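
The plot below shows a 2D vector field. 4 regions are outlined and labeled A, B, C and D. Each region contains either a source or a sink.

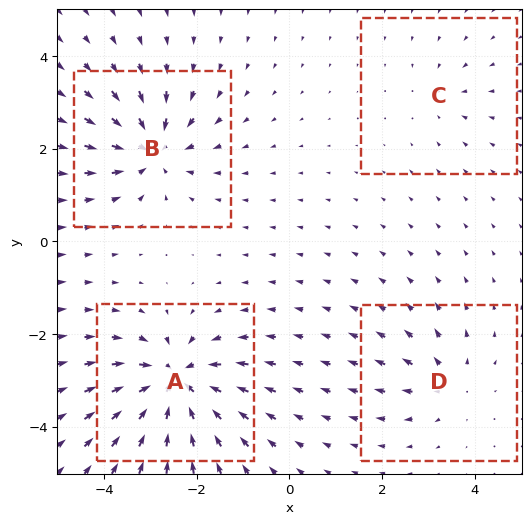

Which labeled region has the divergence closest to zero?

Divergence at each region's feature centre — A: about -8, B: about -6, C: about -2, D: about +4. Region C is closest to zero.

C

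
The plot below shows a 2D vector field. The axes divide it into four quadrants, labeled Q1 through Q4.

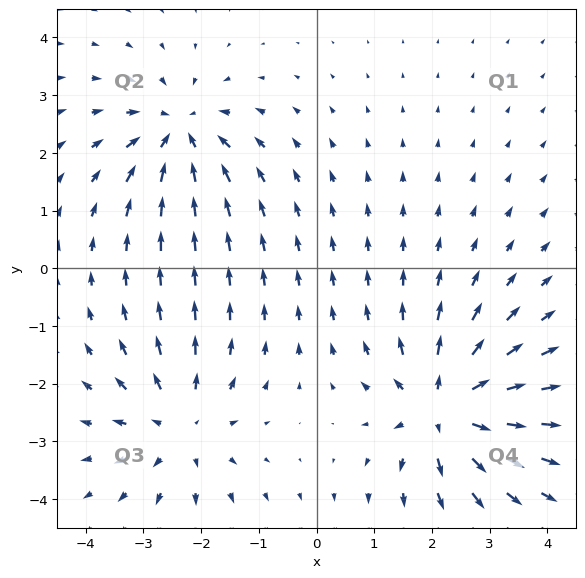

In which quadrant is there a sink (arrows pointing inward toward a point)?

The sink sits at approximately (-2.4, 2.3), which lies in quadrant Q2. The divergence there is about -4, negative as expected for a sink.

Q2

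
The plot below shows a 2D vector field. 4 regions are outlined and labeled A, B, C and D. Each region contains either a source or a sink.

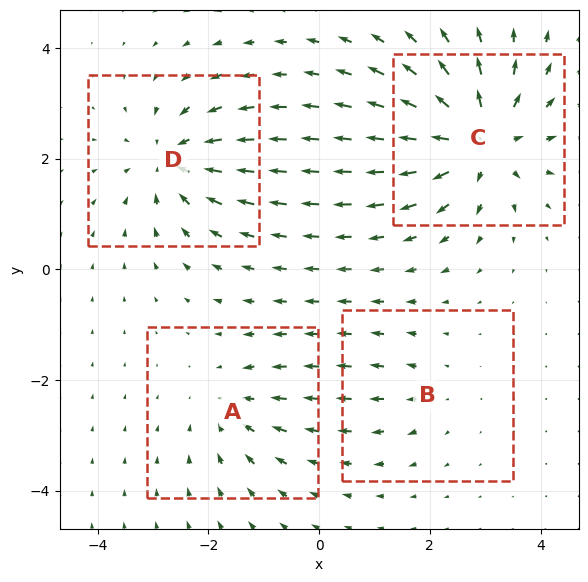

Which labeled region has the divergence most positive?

Divergence at each region's feature centre — A: about -3, B: about +2, C: about +7, D: about -5. Region C is most positive.

C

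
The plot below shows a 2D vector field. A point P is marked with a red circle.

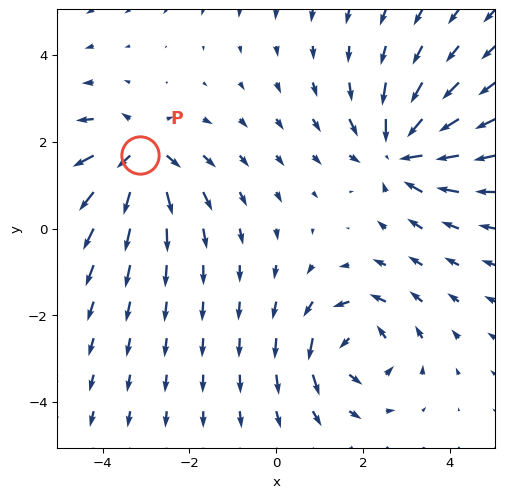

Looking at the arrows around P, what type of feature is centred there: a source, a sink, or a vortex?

At P (-3.1, 1.7) the arrows spread outward. Divergence about +5, curl ≈0 — positive divergence with near-zero curl is a source.

source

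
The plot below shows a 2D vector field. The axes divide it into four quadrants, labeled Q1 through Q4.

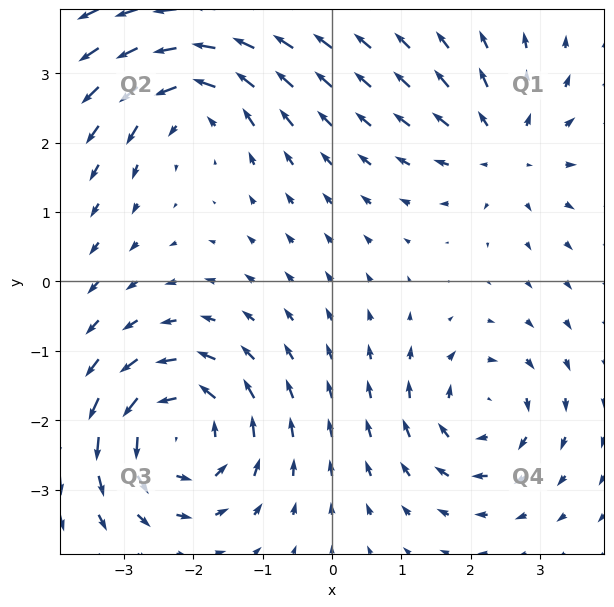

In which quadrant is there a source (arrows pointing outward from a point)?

The source sits at approximately (2.5, 1.9), which lies in quadrant Q1. The divergence there is about +4, positive as expected for a source.

Q1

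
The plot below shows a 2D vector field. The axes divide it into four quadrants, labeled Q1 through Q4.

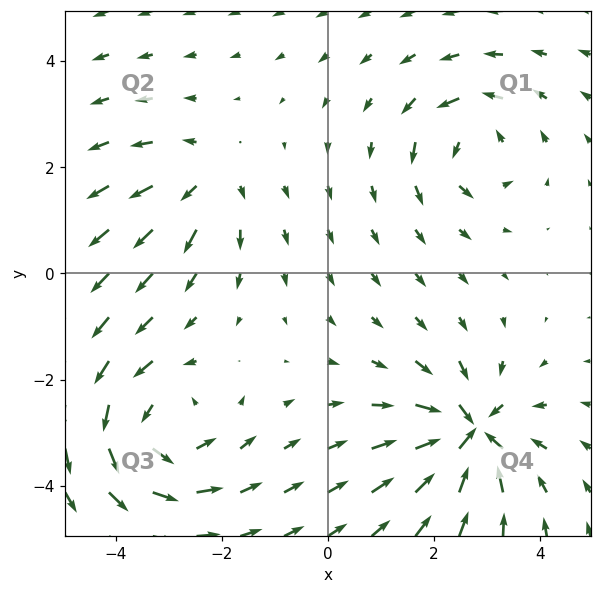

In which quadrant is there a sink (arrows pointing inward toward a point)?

The sink sits at approximately (2.7, -3.0), which lies in quadrant Q4. The divergence there is about -7, negative as expected for a sink.

Q4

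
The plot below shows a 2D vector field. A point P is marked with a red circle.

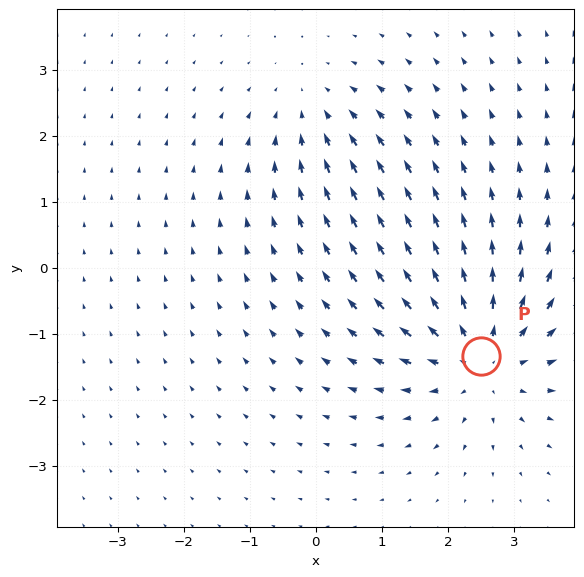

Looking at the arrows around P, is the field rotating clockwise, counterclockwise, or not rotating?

not rotating

Near P at (2.5, -1.3) the arrows show no circulation. The curl there is ≈0.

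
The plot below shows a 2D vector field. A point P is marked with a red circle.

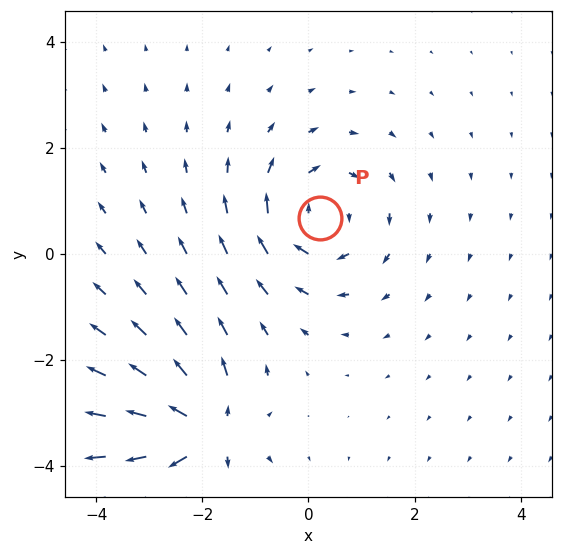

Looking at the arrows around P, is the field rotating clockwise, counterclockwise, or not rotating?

clockwise

Near P at (0.2, 0.7) the arrows circulate clockwise. The curl (z-component) there is about -3; negative curl means clockwise rotation.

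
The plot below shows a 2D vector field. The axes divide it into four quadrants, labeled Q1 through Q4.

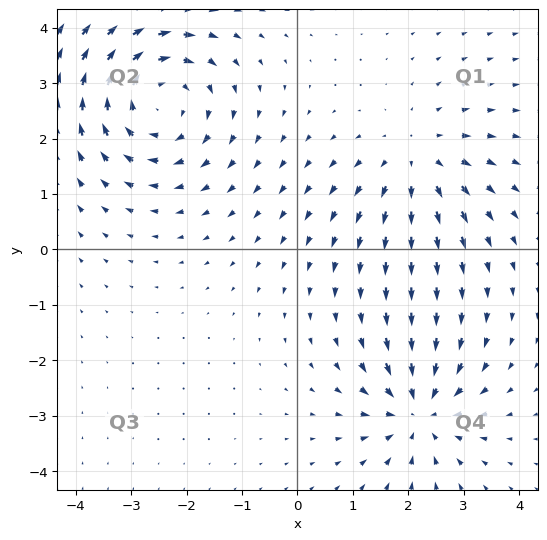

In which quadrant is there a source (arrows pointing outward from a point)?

The source sits at approximately (2.1, 1.6), which lies in quadrant Q1. The divergence there is about +3, positive as expected for a source.

Q1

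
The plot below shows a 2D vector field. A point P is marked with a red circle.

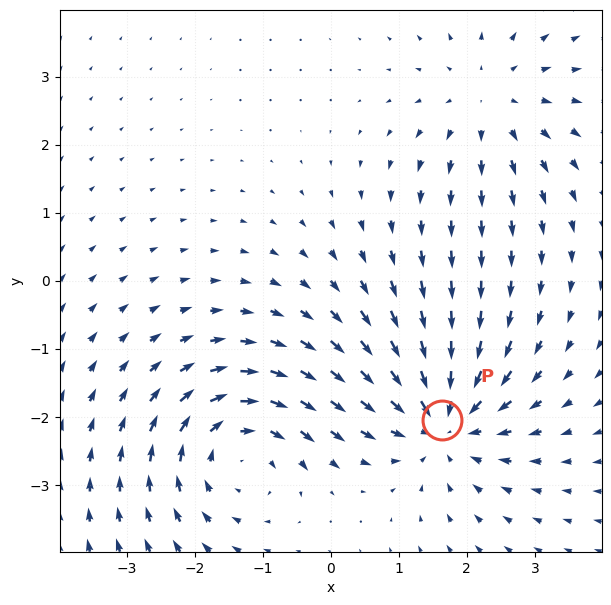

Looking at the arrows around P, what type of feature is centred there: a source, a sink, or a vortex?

sink

At P (1.6, -2.0) the arrows converge inward. Divergence about -5, curl ≈0 — negative divergence with near-zero curl is a sink.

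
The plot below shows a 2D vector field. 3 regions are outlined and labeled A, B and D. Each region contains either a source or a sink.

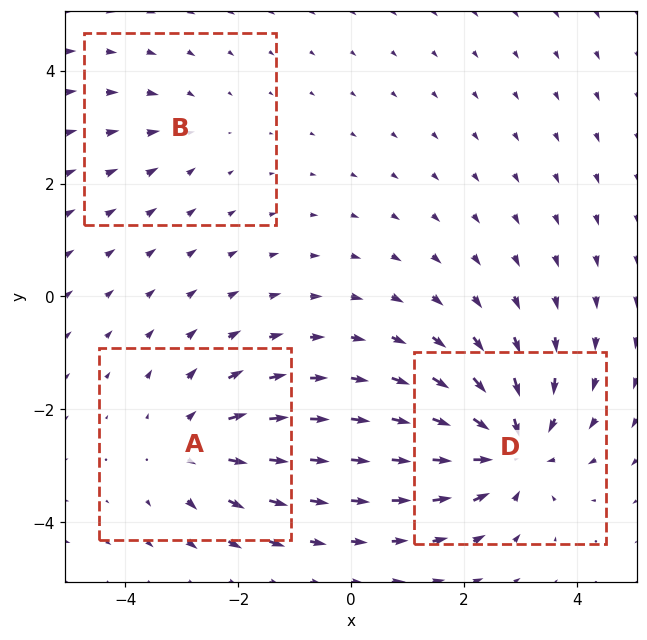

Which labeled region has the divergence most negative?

D

Divergence at each region's feature centre — A: about +3, B: about -2, D: about -5. Region D is most negative.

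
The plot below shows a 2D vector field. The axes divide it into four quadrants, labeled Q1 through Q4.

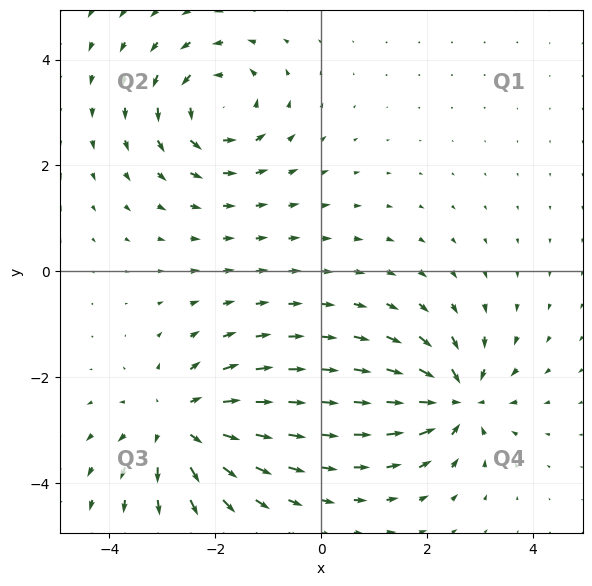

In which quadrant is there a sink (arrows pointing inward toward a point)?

The sink sits at approximately (2.6, -2.4), which lies in quadrant Q4. The divergence there is about -6, negative as expected for a sink.

Q4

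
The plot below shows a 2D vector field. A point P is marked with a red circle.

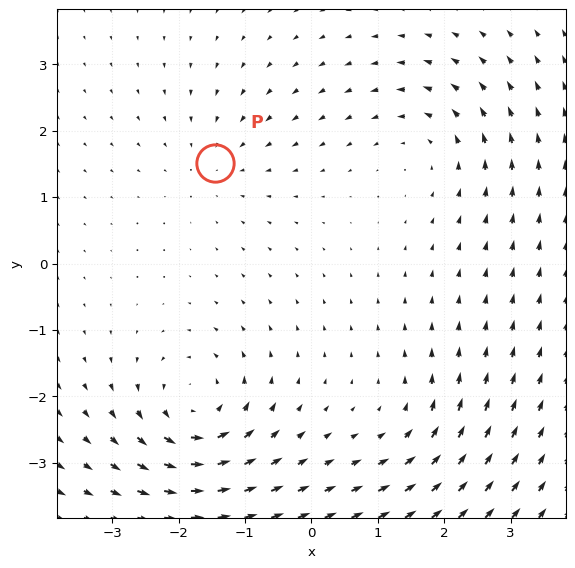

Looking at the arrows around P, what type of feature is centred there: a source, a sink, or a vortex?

sink

At P (-1.5, 1.5) the arrows converge inward. Divergence about -3, curl ≈0 — negative divergence with near-zero curl is a sink.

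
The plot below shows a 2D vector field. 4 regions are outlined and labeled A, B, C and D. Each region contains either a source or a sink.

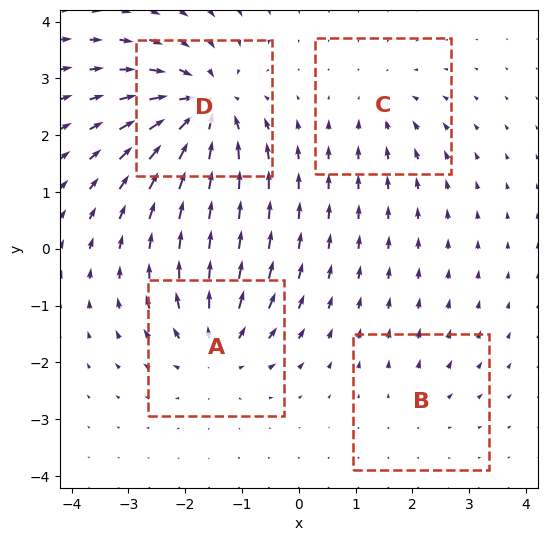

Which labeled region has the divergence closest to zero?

Divergence at each region's feature centre — A: about +5, B: about +2, C: about -3, D: about -8. Region B is closest to zero.

B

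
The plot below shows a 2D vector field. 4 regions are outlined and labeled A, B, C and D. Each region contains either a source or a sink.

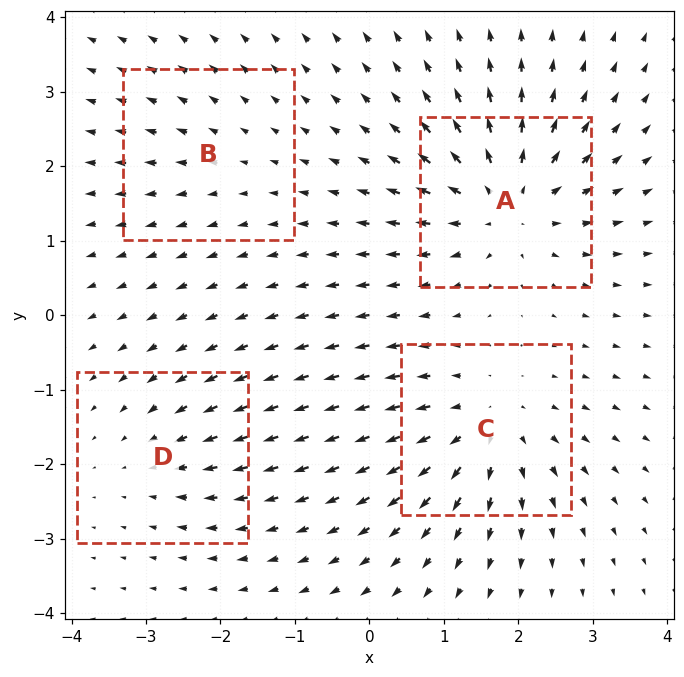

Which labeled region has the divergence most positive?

Divergence at each region's feature centre — A: about +7, B: about +2, C: about +6, D: about -3. Region A is most positive.

A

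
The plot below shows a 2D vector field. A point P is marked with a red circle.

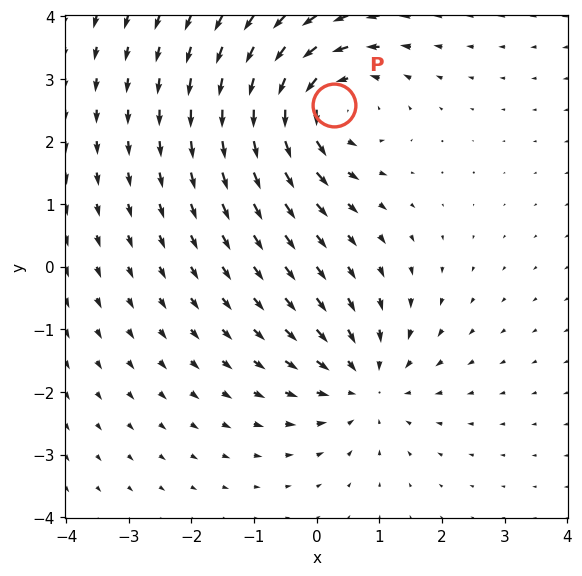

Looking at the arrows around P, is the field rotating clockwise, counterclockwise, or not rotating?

counterclockwise

Near P at (0.3, 2.6) the arrows circulate counterclockwise. The curl (z-component) there is about +5; positive curl means counterclockwise rotation.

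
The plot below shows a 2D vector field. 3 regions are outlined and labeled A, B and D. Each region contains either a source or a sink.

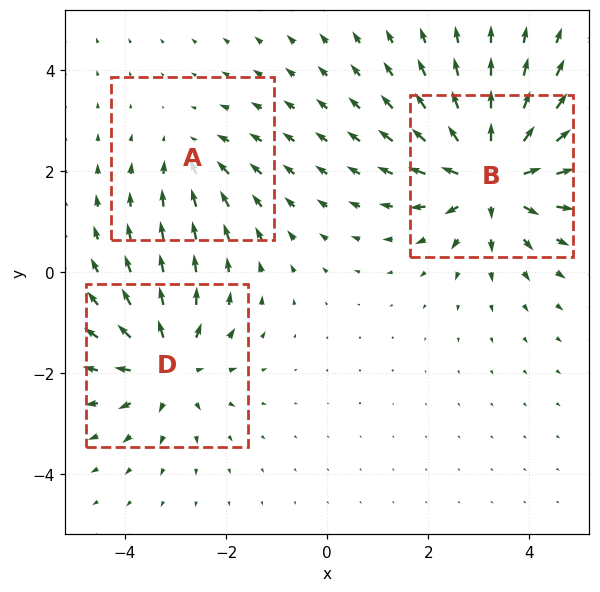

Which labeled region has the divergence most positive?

Divergence at each region's feature centre — A: about -2, B: about +5, D: about +4. Region B is most positive.

B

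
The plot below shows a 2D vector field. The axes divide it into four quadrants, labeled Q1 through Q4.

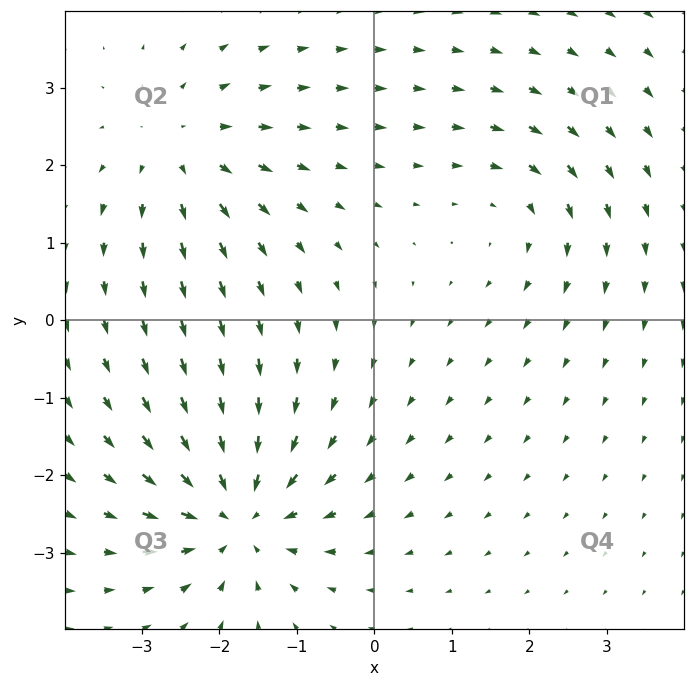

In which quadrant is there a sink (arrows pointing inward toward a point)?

Q3

The sink sits at approximately (-1.8, -2.5), which lies in quadrant Q3. The divergence there is about -6, negative as expected for a sink.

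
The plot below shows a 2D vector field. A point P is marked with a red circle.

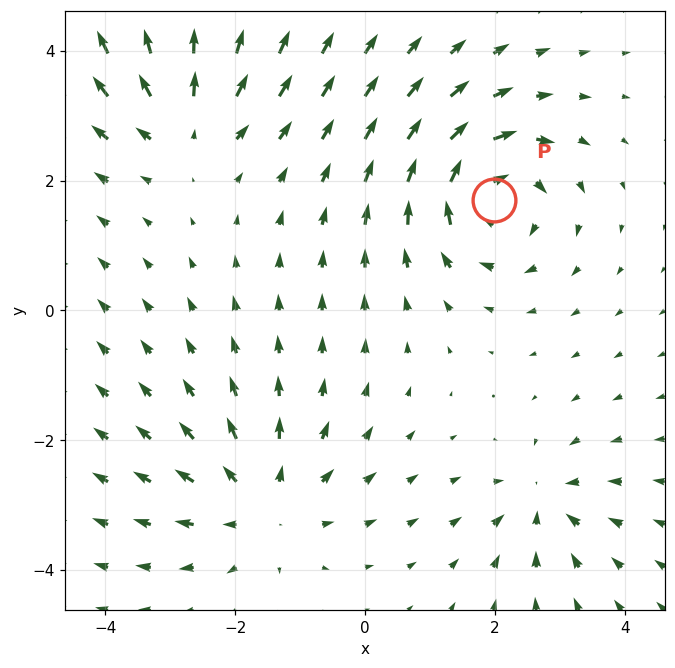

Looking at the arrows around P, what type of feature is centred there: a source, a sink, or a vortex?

At P (2.0, 1.7) the arrows circulate clockwise. Divergence ≈0, curl about -5 — near-zero divergence with nonzero curl is a vortex.

vortex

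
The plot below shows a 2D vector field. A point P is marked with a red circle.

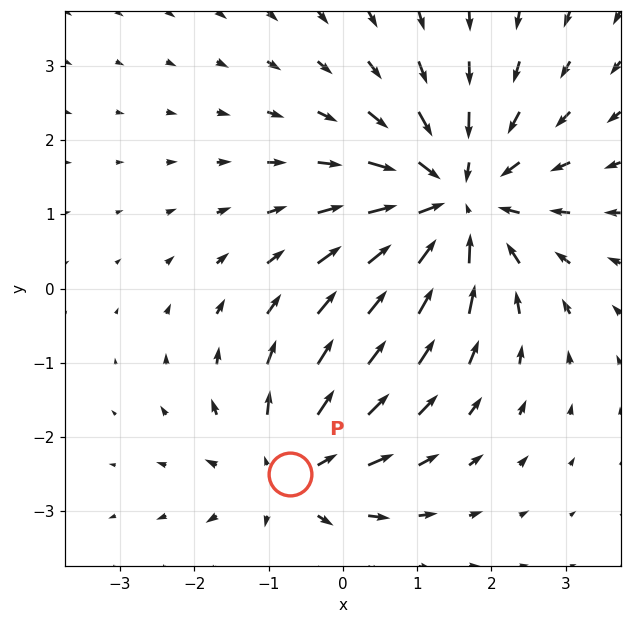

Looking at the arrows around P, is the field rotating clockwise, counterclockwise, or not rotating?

not rotating

Near P at (-0.7, -2.5) the arrows show no circulation. The curl there is ≈0.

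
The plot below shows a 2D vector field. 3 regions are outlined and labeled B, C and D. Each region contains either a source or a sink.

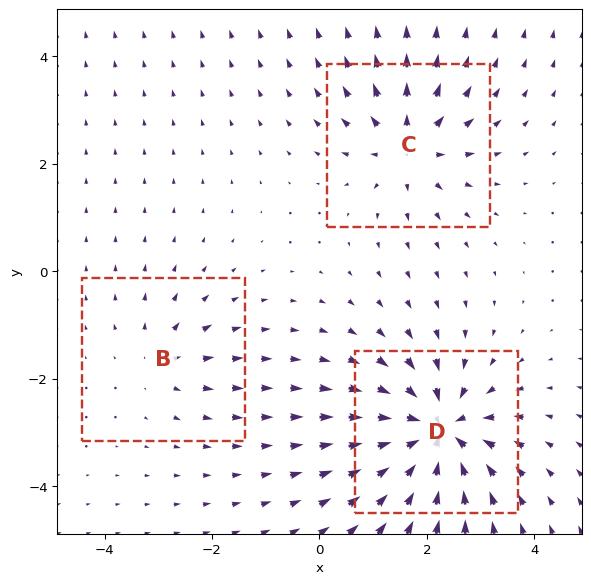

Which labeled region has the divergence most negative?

Divergence at each region's feature centre — B: about +2, C: about +4, D: about -6. Region D is most negative.

D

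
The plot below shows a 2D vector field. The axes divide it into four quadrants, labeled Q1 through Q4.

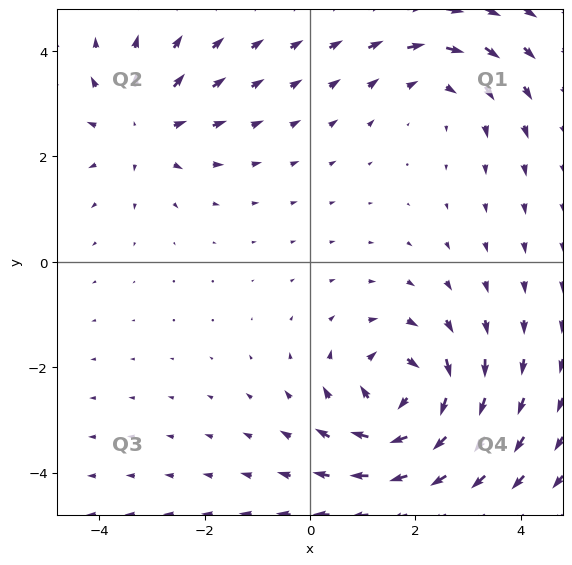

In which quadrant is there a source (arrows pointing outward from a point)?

The source sits at approximately (-3.2, 2.5), which lies in quadrant Q2. The divergence there is about +3, positive as expected for a source.

Q2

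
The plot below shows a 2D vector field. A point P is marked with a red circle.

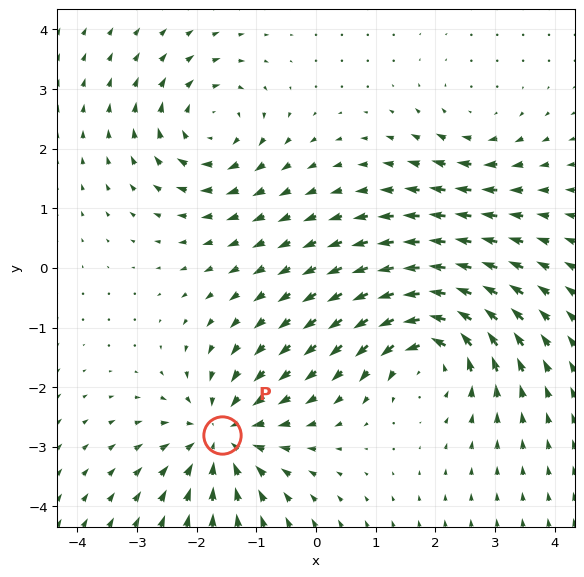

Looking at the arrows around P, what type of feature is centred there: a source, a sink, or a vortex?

At P (-1.6, -2.8) the arrows converge inward. Divergence about -5, curl ≈0 — negative divergence with near-zero curl is a sink.

sink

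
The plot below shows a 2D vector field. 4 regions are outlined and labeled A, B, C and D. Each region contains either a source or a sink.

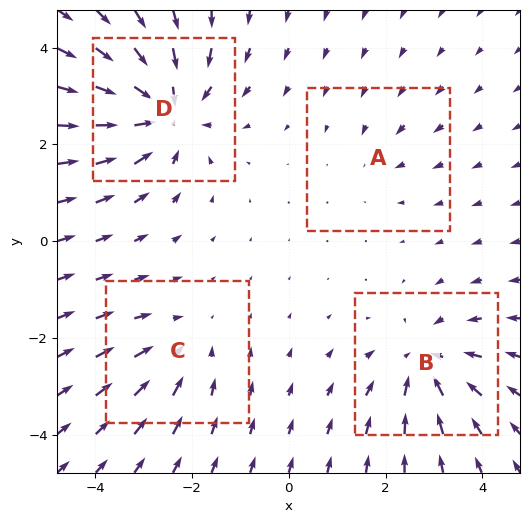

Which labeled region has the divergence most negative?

D

Divergence at each region's feature centre — A: about -2, B: about -5, C: about -3, D: about -7. Region D is most negative.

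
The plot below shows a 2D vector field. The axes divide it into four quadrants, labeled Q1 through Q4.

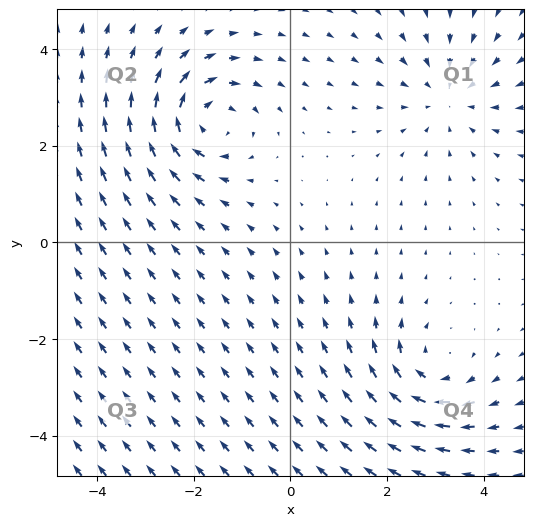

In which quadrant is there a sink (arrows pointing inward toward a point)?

Q1

The sink sits at approximately (3.3, 3.0), which lies in quadrant Q1. The divergence there is about -3, negative as expected for a sink.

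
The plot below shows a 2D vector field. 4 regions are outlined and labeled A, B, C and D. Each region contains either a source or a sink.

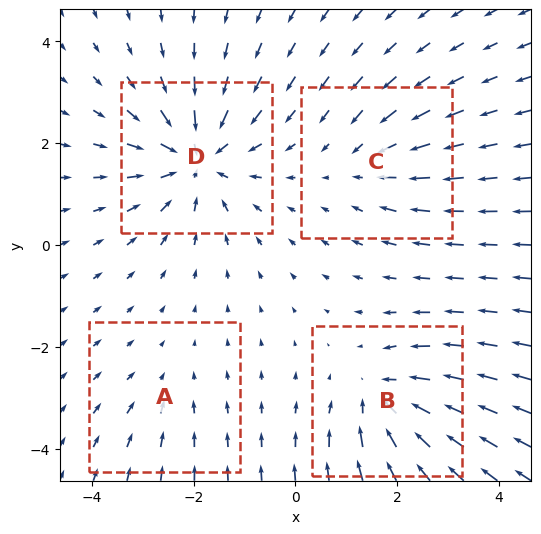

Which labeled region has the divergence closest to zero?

Divergence at each region's feature centre — A: about -2, B: about -5, C: about -3, D: about -6. Region A is closest to zero.

A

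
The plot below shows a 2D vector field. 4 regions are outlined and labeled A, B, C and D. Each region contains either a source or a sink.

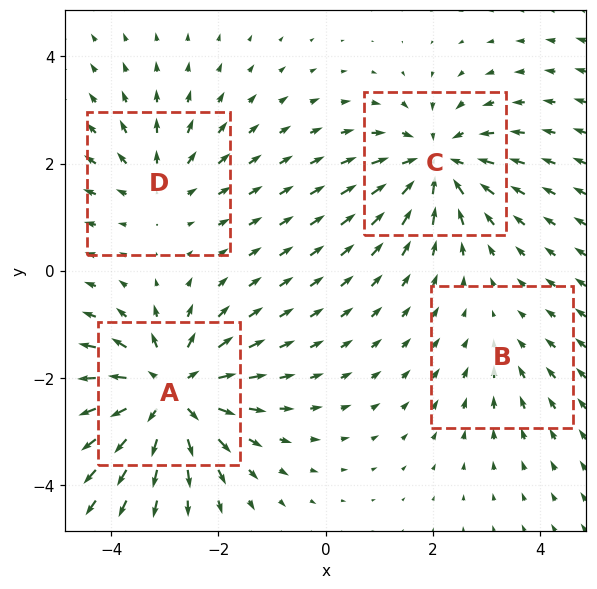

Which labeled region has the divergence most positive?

A

Divergence at each region's feature centre — A: about +7, B: about -2, C: about -6, D: about +3. Region A is most positive.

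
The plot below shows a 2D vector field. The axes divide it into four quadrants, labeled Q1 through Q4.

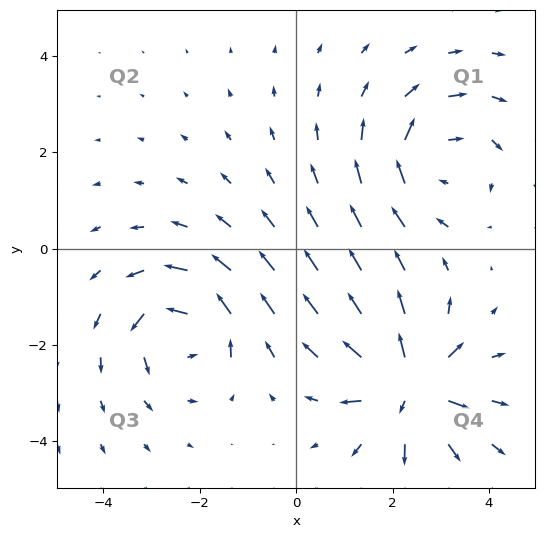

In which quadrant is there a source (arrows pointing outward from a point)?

The source sits at approximately (2.3, -2.9), which lies in quadrant Q4. The divergence there is about +5, positive as expected for a source.

Q4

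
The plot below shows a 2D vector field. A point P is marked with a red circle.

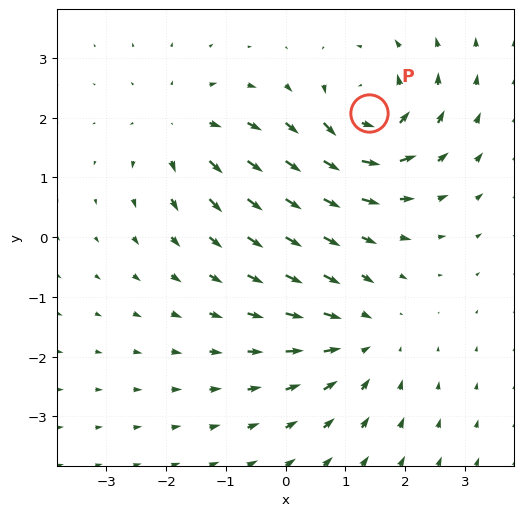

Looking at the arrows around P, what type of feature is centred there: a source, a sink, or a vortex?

At P (1.4, 2.1) the arrows circulate counterclockwise. Divergence ≈0, curl about +6 — near-zero divergence with nonzero curl is a vortex.

vortex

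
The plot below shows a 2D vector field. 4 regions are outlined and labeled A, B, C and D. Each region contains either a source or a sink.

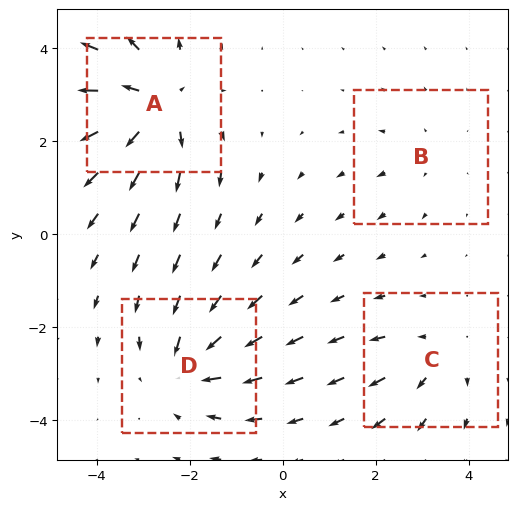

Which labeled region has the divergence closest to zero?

Divergence at each region's feature centre — A: about +7, B: about +2, C: about +3, D: about -5. Region B is closest to zero.

B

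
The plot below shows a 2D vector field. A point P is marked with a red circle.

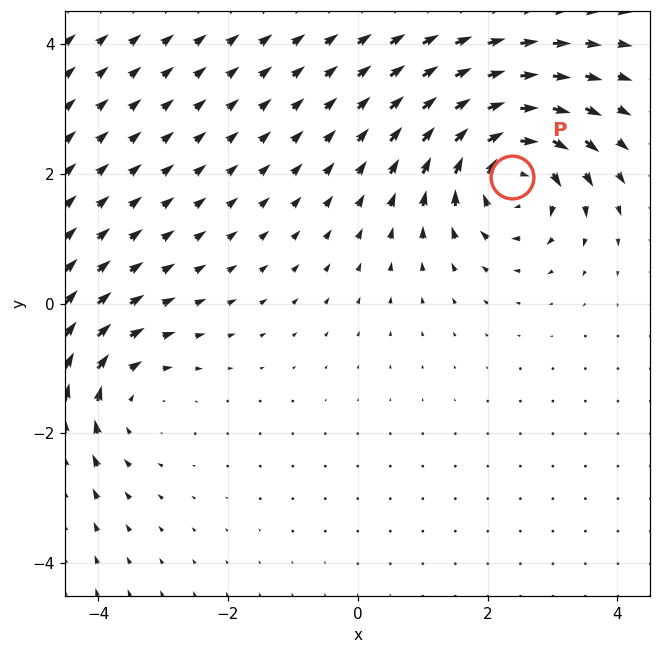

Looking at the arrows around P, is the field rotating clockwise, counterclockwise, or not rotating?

Near P at (2.4, 2.0) the arrows circulate clockwise. The curl (z-component) there is about -6; negative curl means clockwise rotation.

clockwise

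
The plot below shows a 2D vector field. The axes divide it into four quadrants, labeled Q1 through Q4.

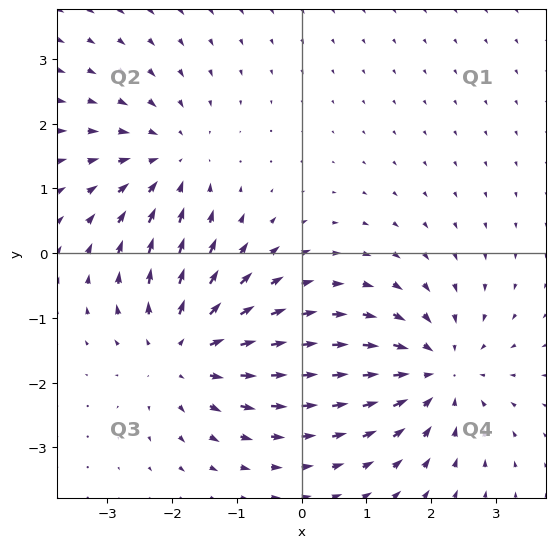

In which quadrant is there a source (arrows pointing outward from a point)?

Q3

The source sits at approximately (-1.8, -1.5), which lies in quadrant Q3. The divergence there is about +4, positive as expected for a source.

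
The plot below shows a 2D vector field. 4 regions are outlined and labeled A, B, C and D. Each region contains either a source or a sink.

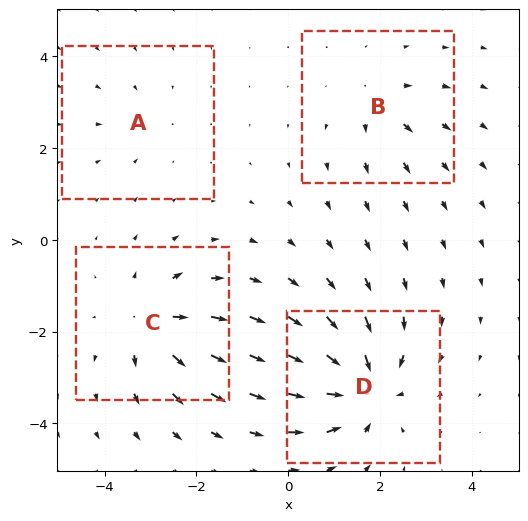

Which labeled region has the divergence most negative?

Divergence at each region's feature centre — A: about -2, B: about +4, C: about +6, D: about -8. Region D is most negative.

D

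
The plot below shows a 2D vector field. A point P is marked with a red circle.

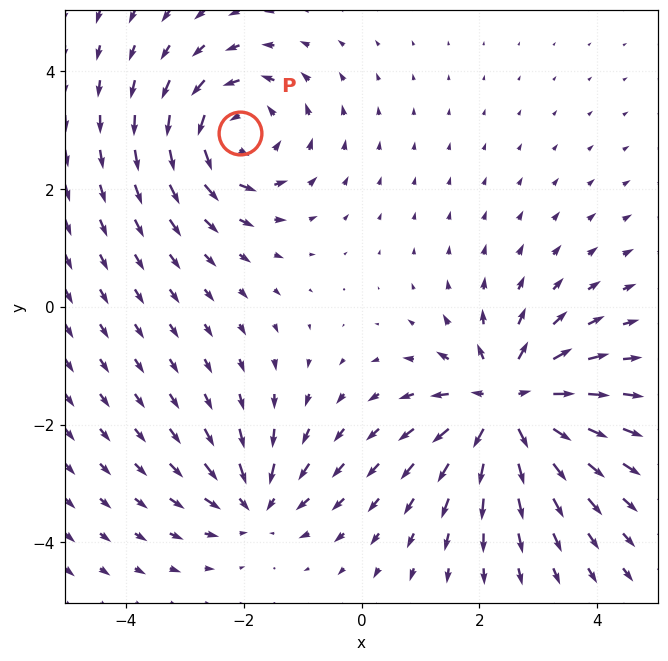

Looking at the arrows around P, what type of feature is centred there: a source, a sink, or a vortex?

vortex

At P (-2.1, 2.9) the arrows circulate counterclockwise. Divergence ≈0, curl about +4 — near-zero divergence with nonzero curl is a vortex.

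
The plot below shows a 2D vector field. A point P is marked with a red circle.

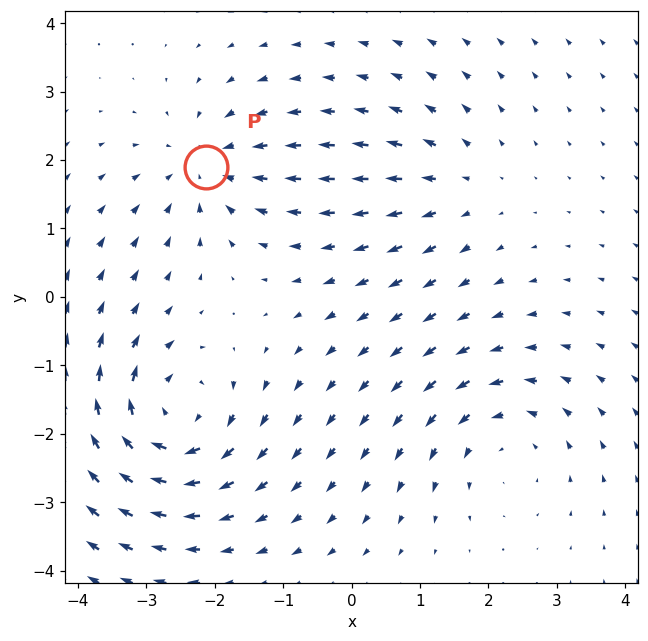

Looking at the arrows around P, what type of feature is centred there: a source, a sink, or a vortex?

sink

At P (-2.1, 1.9) the arrows converge inward. Divergence about -4, curl ≈0 — negative divergence with near-zero curl is a sink.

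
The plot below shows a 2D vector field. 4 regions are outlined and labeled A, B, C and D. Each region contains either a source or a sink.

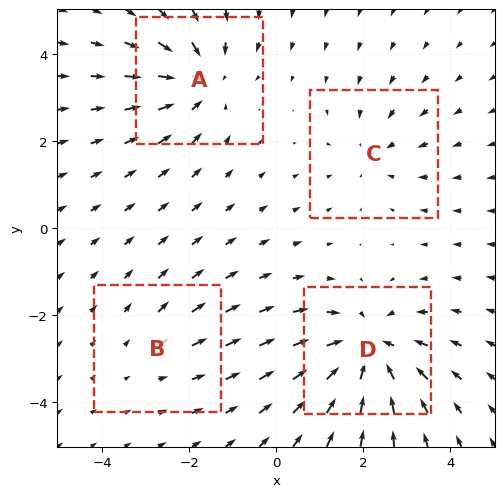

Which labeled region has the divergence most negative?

Divergence at each region's feature centre — A: about -4, B: about +2, C: about -3, D: about -6. Region D is most negative.

D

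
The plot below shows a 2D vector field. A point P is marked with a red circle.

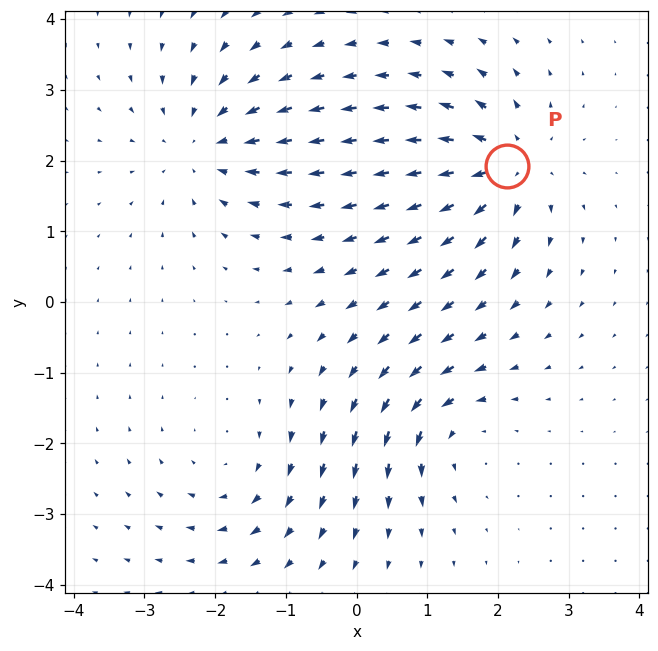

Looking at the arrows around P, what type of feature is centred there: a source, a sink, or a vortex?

At P (2.1, 1.9) the arrows spread outward. Divergence about +6, curl ≈0 — positive divergence with near-zero curl is a source.

source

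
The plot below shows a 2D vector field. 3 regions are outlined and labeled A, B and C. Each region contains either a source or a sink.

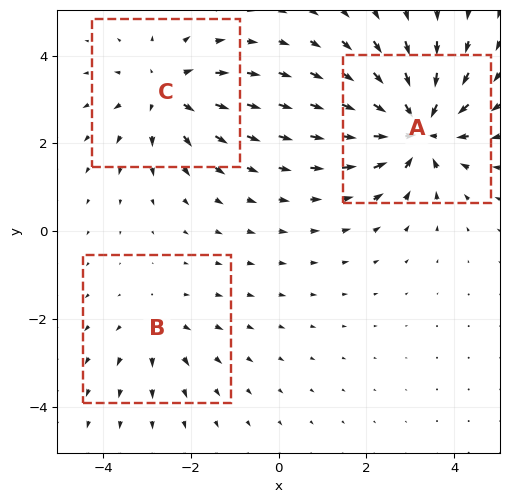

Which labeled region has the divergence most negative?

A

Divergence at each region's feature centre — A: about -5, B: about +2, C: about +3. Region A is most negative.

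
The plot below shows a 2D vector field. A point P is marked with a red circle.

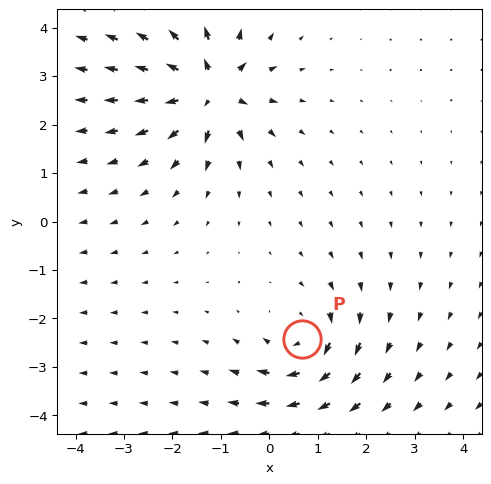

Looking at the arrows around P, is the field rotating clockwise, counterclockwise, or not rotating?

Near P at (0.7, -2.4) the arrows circulate clockwise. The curl (z-component) there is about -4; negative curl means clockwise rotation.

clockwise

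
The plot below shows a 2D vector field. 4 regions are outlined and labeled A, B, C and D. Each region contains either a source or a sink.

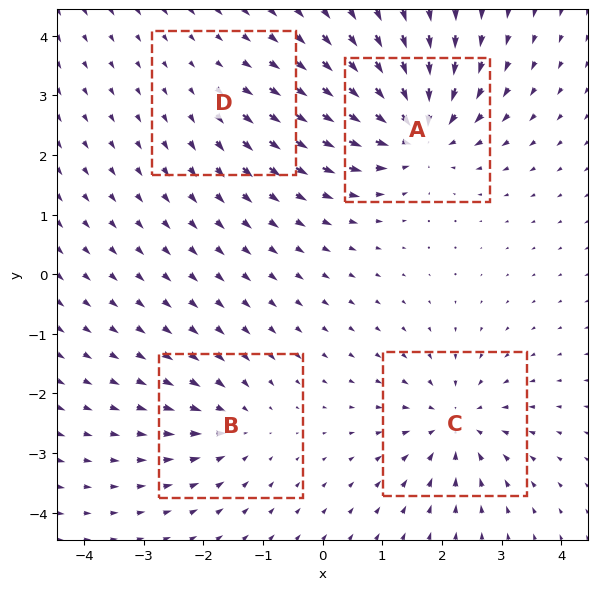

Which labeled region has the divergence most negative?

A

Divergence at each region's feature centre — A: about -8, B: about -4, C: about -6, D: about +2. Region A is most negative.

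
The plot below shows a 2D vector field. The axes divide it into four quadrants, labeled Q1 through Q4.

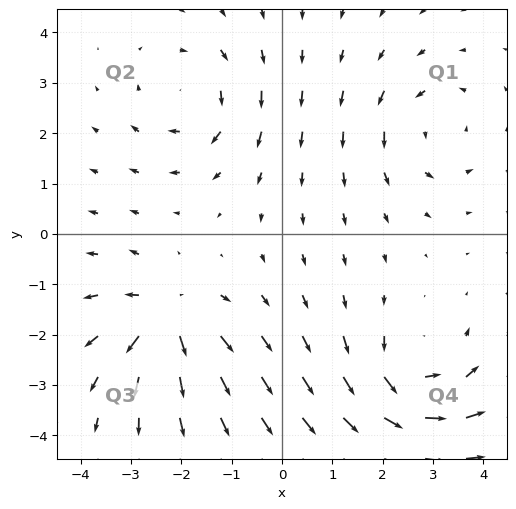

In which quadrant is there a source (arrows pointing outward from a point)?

Q3

The source sits at approximately (-2.3, -1.6), which lies in quadrant Q3. The divergence there is about +6, positive as expected for a source.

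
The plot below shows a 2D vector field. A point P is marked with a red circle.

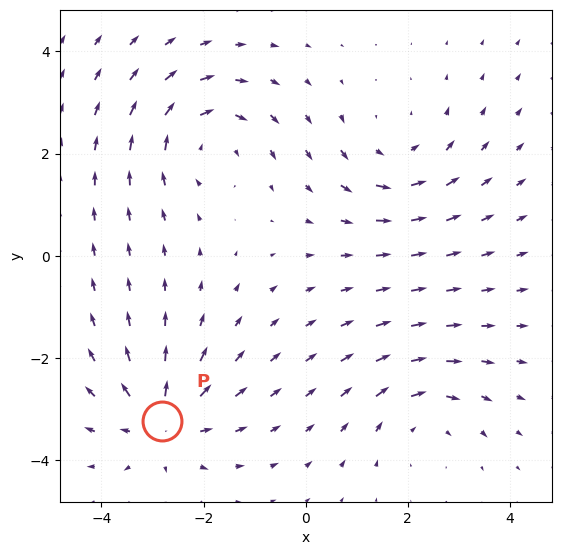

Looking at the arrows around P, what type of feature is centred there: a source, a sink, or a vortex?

At P (-2.8, -3.2) the arrows spread outward. Divergence about +5, curl ≈0 — positive divergence with near-zero curl is a source.

source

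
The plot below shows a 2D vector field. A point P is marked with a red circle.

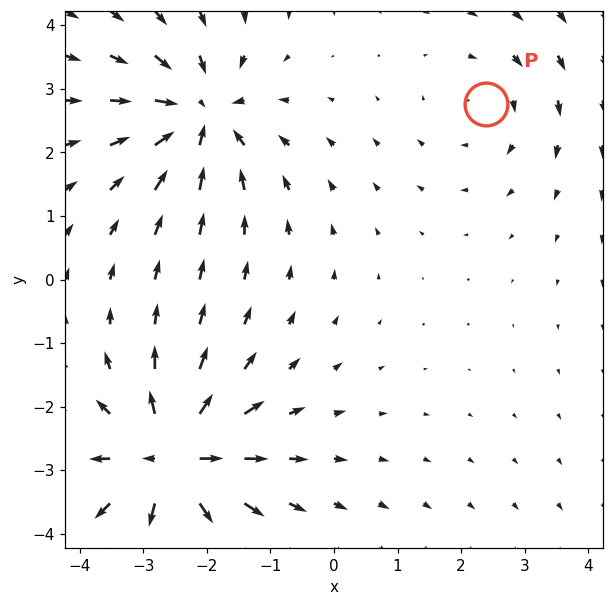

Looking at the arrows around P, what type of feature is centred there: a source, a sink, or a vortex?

vortex

At P (2.4, 2.8) the arrows circulate clockwise. Divergence ≈0, curl about -2 — near-zero divergence with nonzero curl is a vortex.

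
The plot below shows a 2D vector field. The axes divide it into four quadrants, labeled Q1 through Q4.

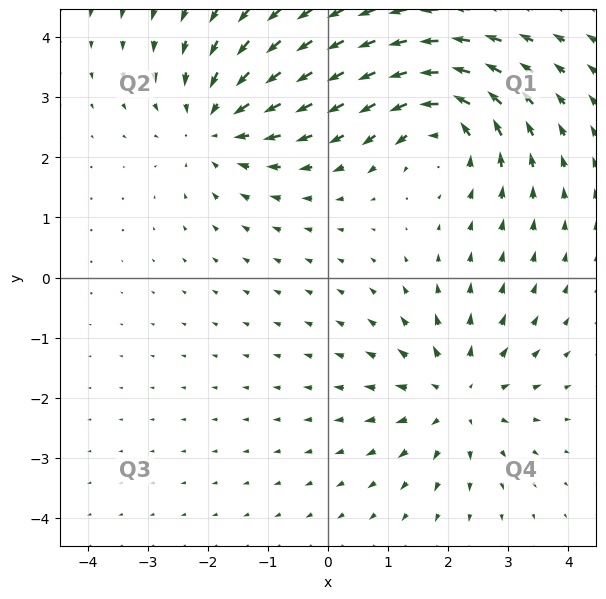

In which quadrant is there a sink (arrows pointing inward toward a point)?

Q2

The sink sits at approximately (-1.9, 2.6), which lies in quadrant Q2. The divergence there is about -4, negative as expected for a sink.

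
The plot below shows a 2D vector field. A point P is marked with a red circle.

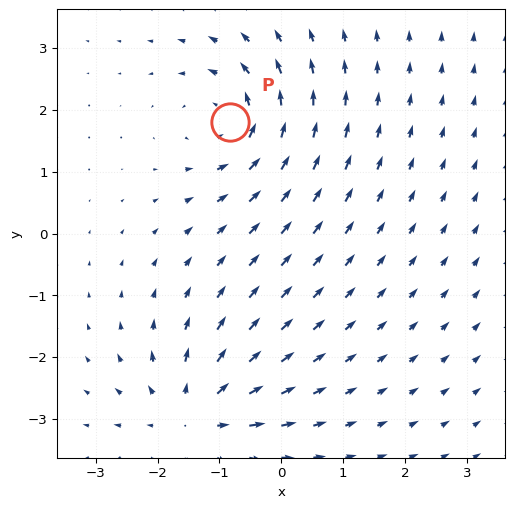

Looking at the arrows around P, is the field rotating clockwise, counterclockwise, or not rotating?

Near P at (-0.8, 1.8) the arrows circulate counterclockwise. The curl (z-component) there is about +5; positive curl means counterclockwise rotation.

counterclockwise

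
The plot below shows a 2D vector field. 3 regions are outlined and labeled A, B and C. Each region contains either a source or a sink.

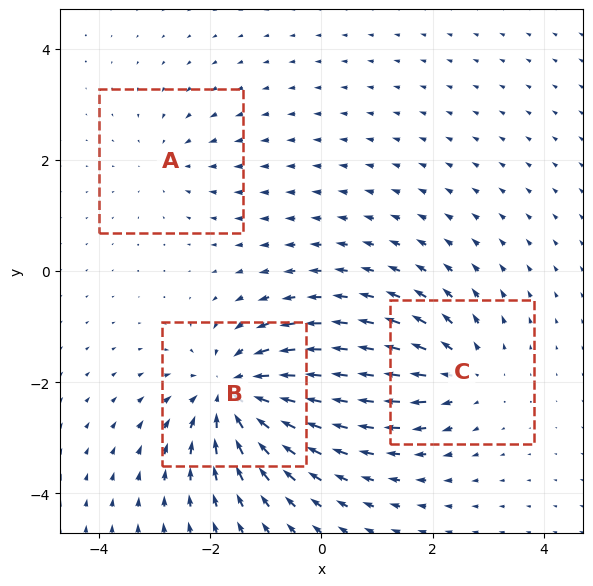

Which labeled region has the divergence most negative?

B

Divergence at each region's feature centre — A: about -2, B: about -5, C: about +3. Region B is most negative.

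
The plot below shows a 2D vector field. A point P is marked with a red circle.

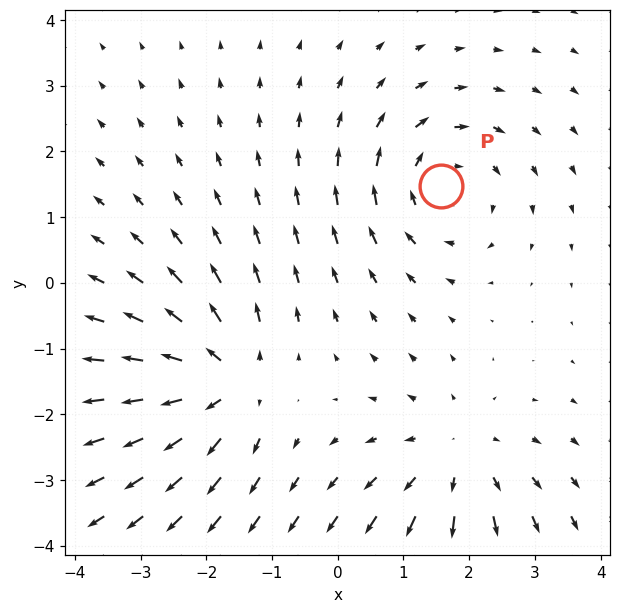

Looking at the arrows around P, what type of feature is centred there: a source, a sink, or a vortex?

At P (1.6, 1.5) the arrows circulate clockwise. Divergence ≈0, curl about -4 — near-zero divergence with nonzero curl is a vortex.

vortex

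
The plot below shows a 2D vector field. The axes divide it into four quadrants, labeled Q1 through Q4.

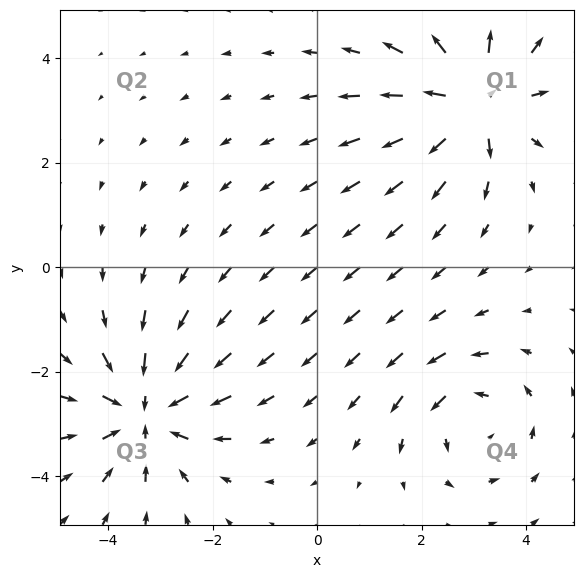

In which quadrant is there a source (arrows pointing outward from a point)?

The source sits at approximately (3.0, 3.2), which lies in quadrant Q1. The divergence there is about +5, positive as expected for a source.

Q1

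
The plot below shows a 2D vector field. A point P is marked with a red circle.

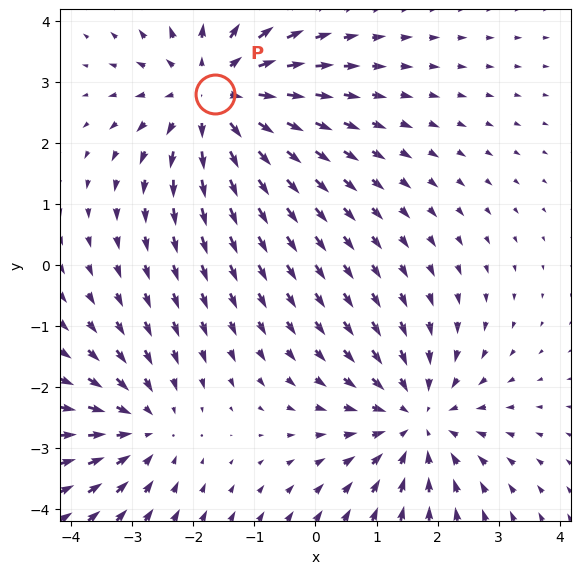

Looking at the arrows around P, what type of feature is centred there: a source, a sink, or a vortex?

source

At P (-1.7, 2.8) the arrows spread outward. Divergence about +4, curl ≈0 — positive divergence with near-zero curl is a source.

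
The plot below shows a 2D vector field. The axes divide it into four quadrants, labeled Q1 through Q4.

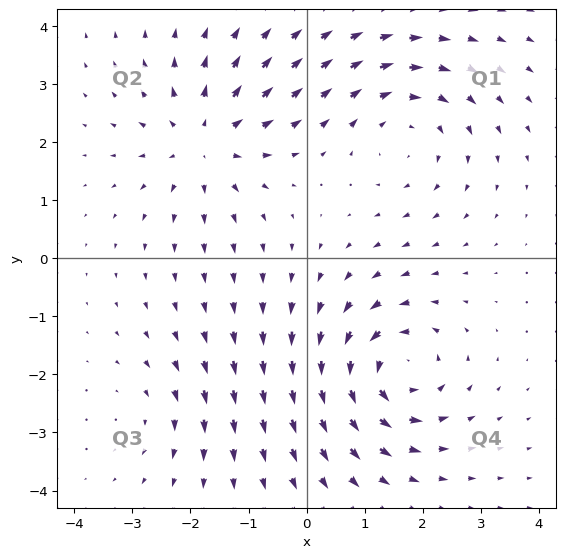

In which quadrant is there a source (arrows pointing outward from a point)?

The source sits at approximately (-1.8, 2.0), which lies in quadrant Q2. The divergence there is about +5, positive as expected for a source.

Q2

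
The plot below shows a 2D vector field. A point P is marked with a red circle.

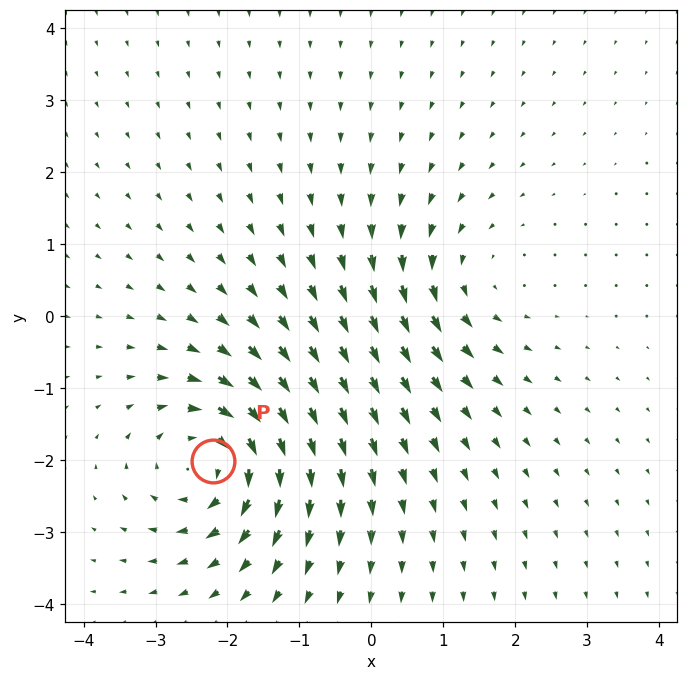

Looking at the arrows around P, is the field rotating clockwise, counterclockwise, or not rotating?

Near P at (-2.2, -2.0) the arrows circulate clockwise. The curl (z-component) there is about -6; negative curl means clockwise rotation.

clockwise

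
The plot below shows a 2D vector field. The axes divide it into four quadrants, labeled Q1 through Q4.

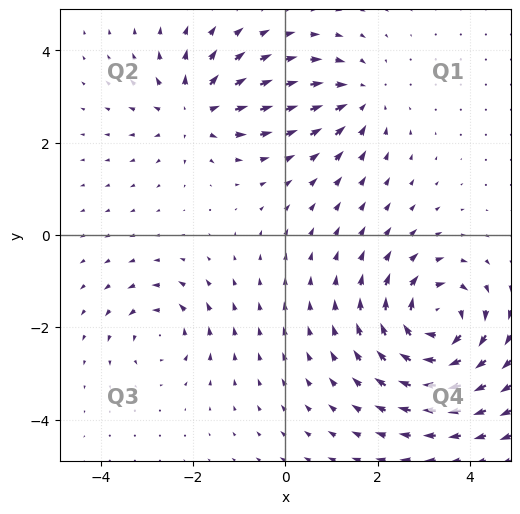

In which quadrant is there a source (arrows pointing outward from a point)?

The source sits at approximately (-2.0, 2.7), which lies in quadrant Q2. The divergence there is about +4, positive as expected for a source.

Q2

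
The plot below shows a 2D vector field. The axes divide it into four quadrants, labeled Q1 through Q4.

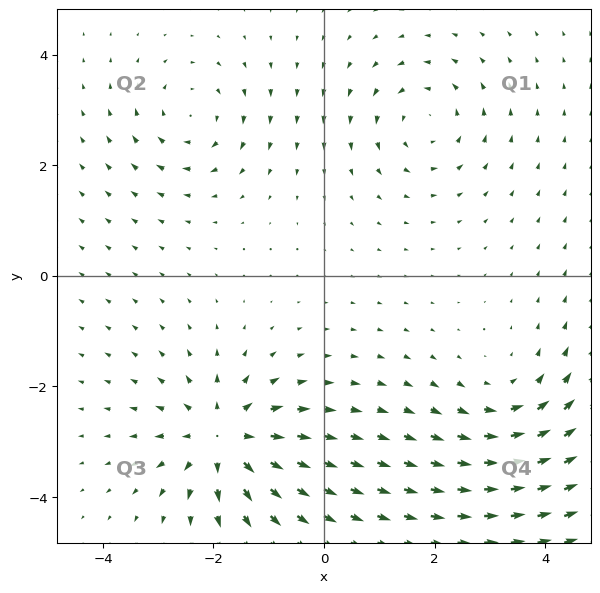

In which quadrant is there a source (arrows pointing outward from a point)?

The source sits at approximately (-1.8, -2.9), which lies in quadrant Q3. The divergence there is about +6, positive as expected for a source.

Q3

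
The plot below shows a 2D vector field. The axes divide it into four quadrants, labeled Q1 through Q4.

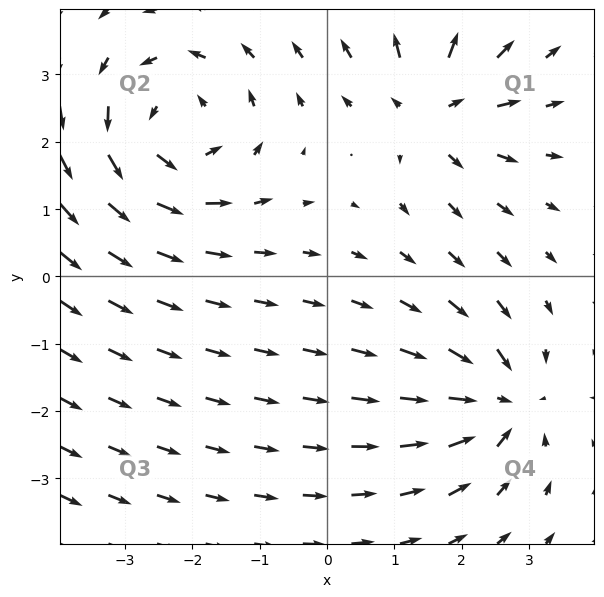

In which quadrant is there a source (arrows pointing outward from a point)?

Q1

The source sits at approximately (1.6, 2.5), which lies in quadrant Q1. The divergence there is about +5, positive as expected for a source.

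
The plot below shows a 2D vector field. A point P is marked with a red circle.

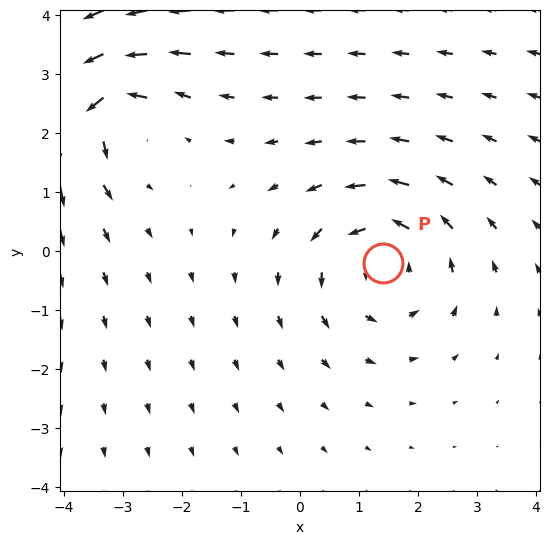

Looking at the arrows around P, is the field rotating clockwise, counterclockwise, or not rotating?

counterclockwise

Near P at (1.4, -0.2) the arrows circulate counterclockwise. The curl (z-component) there is about +4; positive curl means counterclockwise rotation.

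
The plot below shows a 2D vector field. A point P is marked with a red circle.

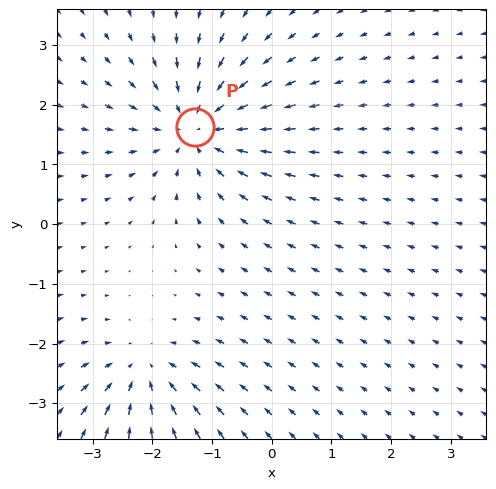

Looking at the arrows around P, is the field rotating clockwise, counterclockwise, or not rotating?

Near P at (-1.3, 1.6) the arrows show no circulation. The curl there is ≈0.

not rotating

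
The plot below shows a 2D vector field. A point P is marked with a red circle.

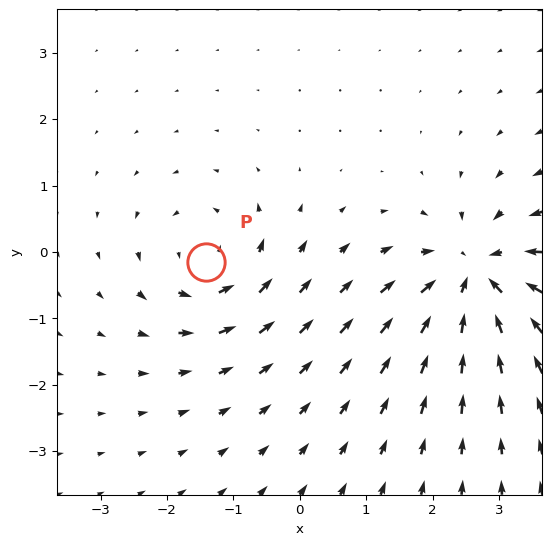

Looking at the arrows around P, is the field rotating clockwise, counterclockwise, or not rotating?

counterclockwise

Near P at (-1.4, -0.2) the arrows circulate counterclockwise. The curl (z-component) there is about +4; positive curl means counterclockwise rotation.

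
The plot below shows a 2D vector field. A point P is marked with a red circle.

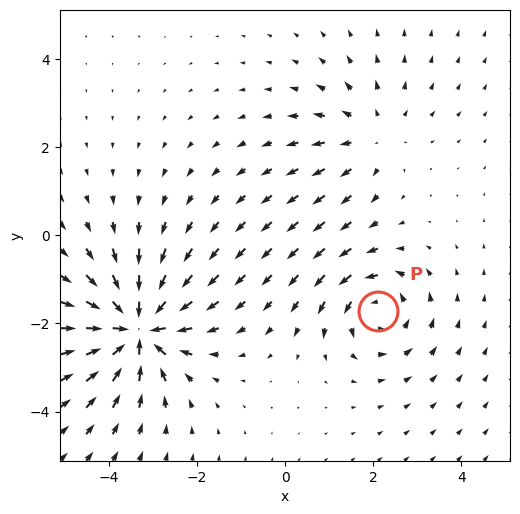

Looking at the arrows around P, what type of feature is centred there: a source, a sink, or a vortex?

vortex

At P (2.1, -1.7) the arrows circulate counterclockwise. Divergence ≈0, curl about +3 — near-zero divergence with nonzero curl is a vortex.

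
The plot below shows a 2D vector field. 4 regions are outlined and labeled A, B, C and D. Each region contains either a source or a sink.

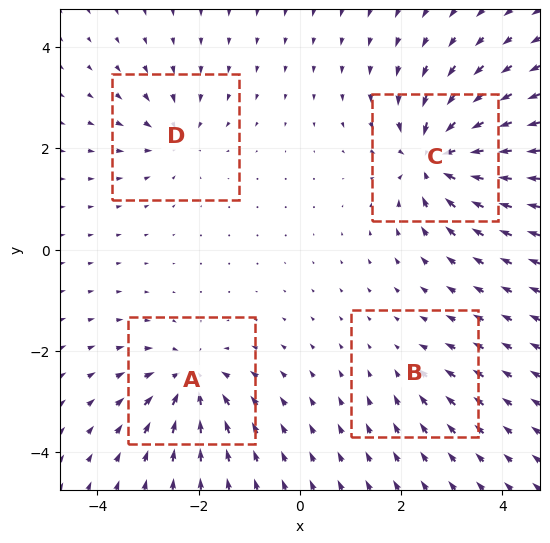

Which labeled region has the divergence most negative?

C

Divergence at each region's feature centre — A: about -6, B: about -3, C: about -9, D: about -4. Region C is most negative.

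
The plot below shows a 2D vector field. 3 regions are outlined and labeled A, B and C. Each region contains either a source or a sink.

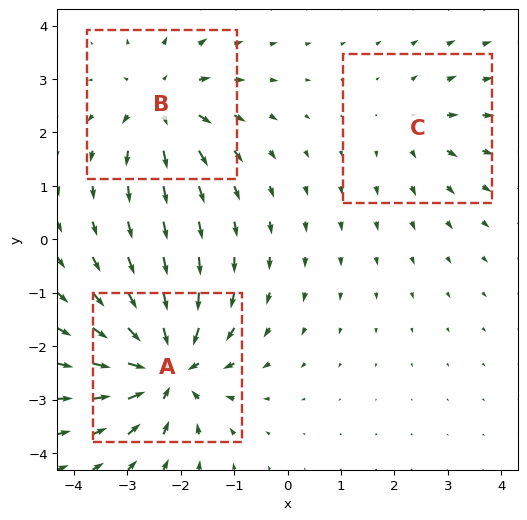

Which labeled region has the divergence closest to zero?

Divergence at each region's feature centre — A: about -6, B: about +4, C: about +2. Region C is closest to zero.

C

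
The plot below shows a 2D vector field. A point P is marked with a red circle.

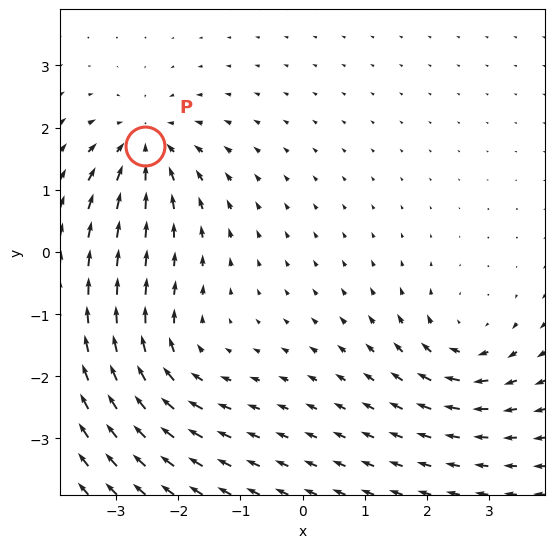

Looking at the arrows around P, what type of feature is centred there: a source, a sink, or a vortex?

sink

At P (-2.5, 1.7) the arrows converge inward. Divergence about -4, curl ≈0 — negative divergence with near-zero curl is a sink.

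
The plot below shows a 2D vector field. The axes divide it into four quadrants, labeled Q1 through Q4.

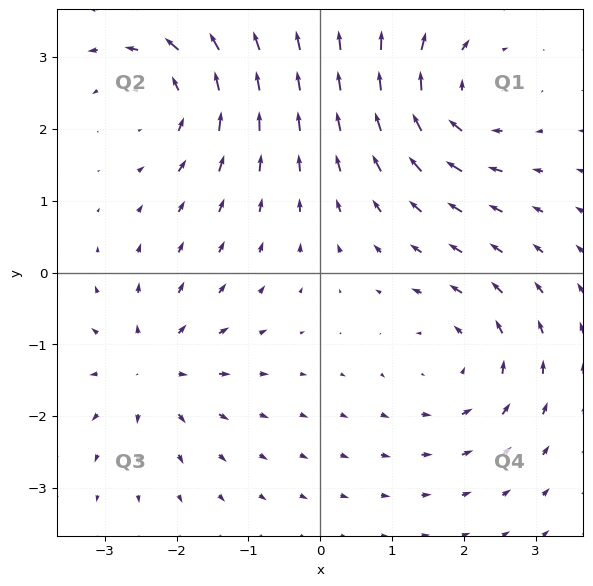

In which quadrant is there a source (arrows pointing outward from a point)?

The source sits at approximately (-2.3, -1.3), which lies in quadrant Q3. The divergence there is about +5, positive as expected for a source.

Q3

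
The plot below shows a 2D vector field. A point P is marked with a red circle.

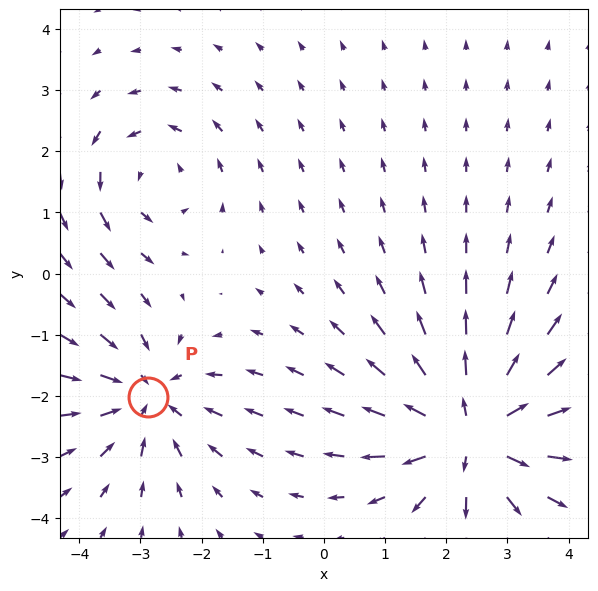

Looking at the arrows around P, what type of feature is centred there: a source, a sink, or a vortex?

sink

At P (-2.9, -2.0) the arrows converge inward. Divergence about -3, curl ≈0 — negative divergence with near-zero curl is a sink.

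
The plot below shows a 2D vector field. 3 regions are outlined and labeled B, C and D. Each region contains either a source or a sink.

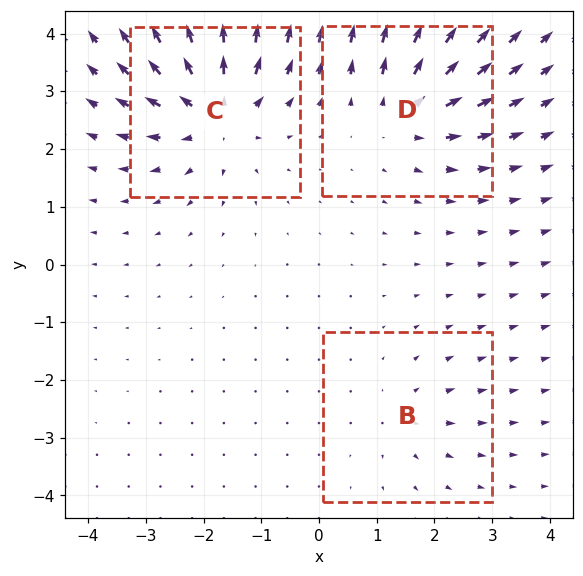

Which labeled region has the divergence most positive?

Divergence at each region's feature centre — B: about +2, C: about +5, D: about +4. Region C is most positive.

C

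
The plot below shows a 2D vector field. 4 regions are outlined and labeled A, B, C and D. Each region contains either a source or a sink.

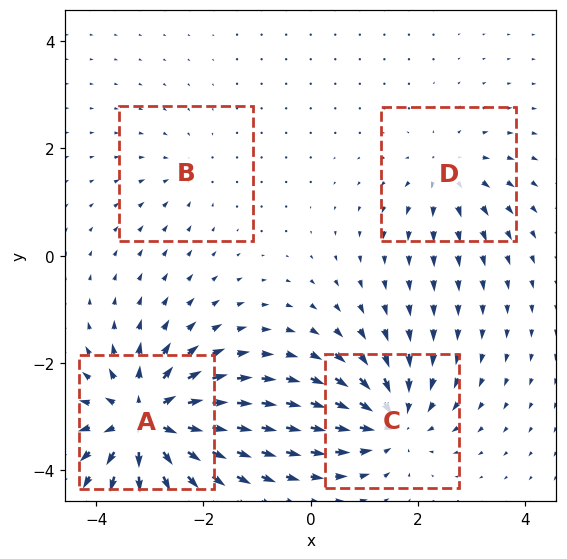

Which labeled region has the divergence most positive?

Divergence at each region's feature centre — A: about +9, B: about -2, C: about -6, D: about +4. Region A is most positive.

A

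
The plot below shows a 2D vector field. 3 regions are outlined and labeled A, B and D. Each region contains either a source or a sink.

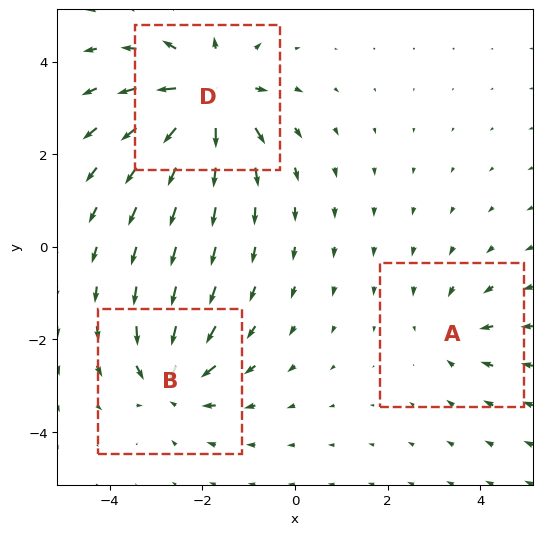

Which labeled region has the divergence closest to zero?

A

Divergence at each region's feature centre — A: about -3, B: about -4, D: about +6. Region A is closest to zero.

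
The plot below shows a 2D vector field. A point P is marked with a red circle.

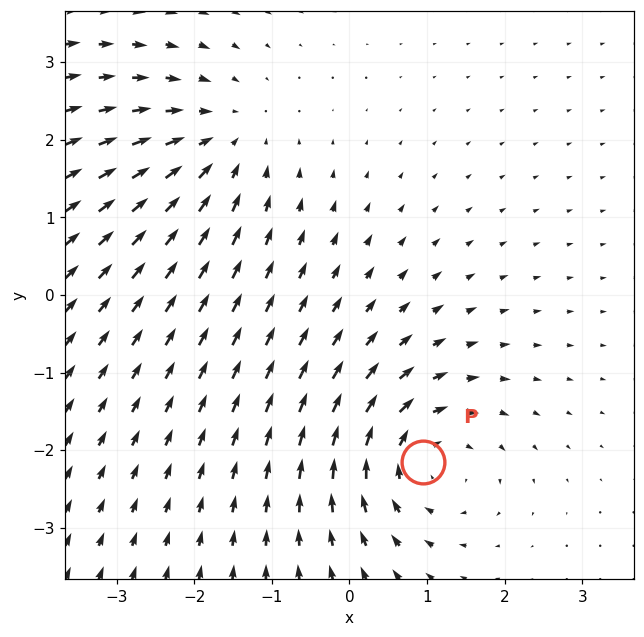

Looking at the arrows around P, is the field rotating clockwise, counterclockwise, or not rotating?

clockwise

Near P at (0.9, -2.2) the arrows circulate clockwise. The curl (z-component) there is about -5; negative curl means clockwise rotation.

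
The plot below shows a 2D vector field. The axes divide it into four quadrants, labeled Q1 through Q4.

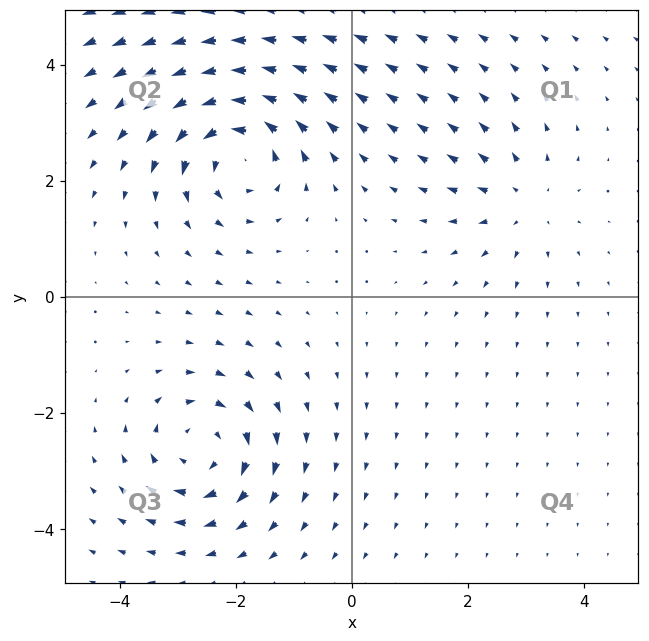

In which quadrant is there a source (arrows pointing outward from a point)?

The source sits at approximately (2.9, 1.6), which lies in quadrant Q1. The divergence there is about +3, positive as expected for a source.

Q1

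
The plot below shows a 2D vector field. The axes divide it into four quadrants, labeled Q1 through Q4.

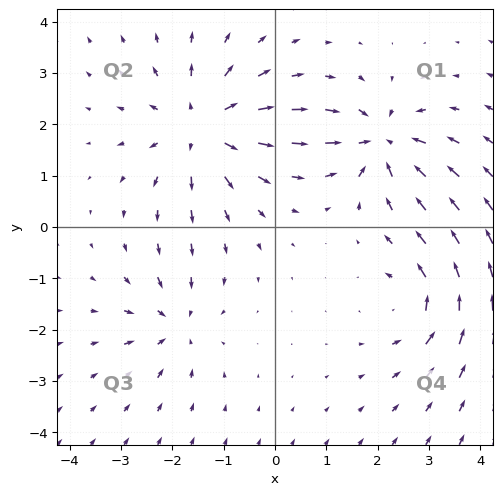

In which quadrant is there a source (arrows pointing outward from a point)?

Q2

The source sits at approximately (-1.4, 1.9), which lies in quadrant Q2. The divergence there is about +4, positive as expected for a source.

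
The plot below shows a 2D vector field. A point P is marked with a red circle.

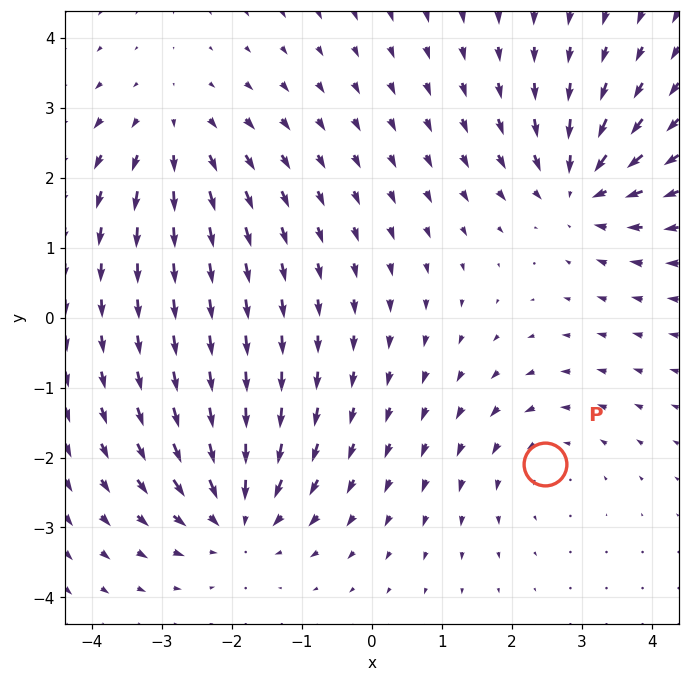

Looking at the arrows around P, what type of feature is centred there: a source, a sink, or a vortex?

vortex

At P (2.5, -2.1) the arrows circulate counterclockwise. Divergence ≈0, curl about +3 — near-zero divergence with nonzero curl is a vortex.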